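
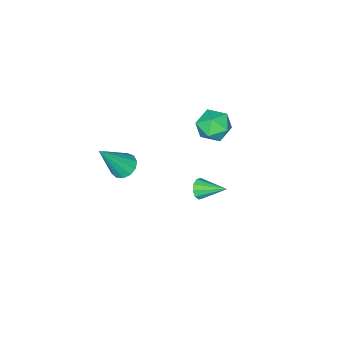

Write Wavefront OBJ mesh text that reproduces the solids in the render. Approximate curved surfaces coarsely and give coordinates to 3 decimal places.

v -3.663 3.054 1.471
v -3.135 2.833 2.102
v -4.625 2.207 1.978
v -4.097 1.986 2.609
v -4.425 2.772 2.584
v -3.831 3.295 2.27
v -3.929 1.745 1.81
v -3.335 2.268 1.496
v -3.3 2.024 2.311
v -3.606 2.658 2.79
v -4.154 2.382 1.29
v -4.46 3.016 1.769
v -2.662 2.835 -1.27
v -2.313 3.079 -1.569
v -2.998 4.005 -0.71
v -2.593 3.074 -1.727
v -2.899 2.978 -1.71
v -3.115 2.827 -1.525
v -3.157 2.68 -1.243
v -3.01 2.591 -0.971
v -2.73 2.596 -0.813
v -2.424 2.693 -0.83
v -2.209 2.843 -1.015
v -2.166 2.991 -1.297
v 1.176 2.128 3.112
v 1.61 1.865 2.774
v 2.164 1.752 4.668
v 1.696 2.197 2.8
v 1.616 2.507 2.925
v 1.397 2.697 3.11
v 1.107 2.706 3.296
v 0.84 2.531 3.423
v 0.68 2.228 3.452
v 0.677 1.894 3.373
v 0.833 1.634 3.211
v 1.098 1.53 3.018
v 1.387 1.617 2.855
f 1 12 6
f 1 6 2
f 1 2 8
f 1 8 11
f 1 11 12
f 2 6 10
f 6 12 5
f 12 11 3
f 11 8 7
f 8 2 9
f 4 10 5
f 4 5 3
f 4 3 7
f 4 7 9
f 4 9 10
f 5 10 6
f 3 5 12
f 7 3 11
f 9 7 8
f 10 9 2
f 14 13 16
f 14 16 15
f 16 13 17
f 16 17 15
f 17 13 18
f 17 18 15
f 18 13 19
f 18 19 15
f 19 13 20
f 19 20 15
f 20 13 21
f 20 21 15
f 21 13 22
f 21 22 15
f 22 13 23
f 22 23 15
f 23 13 24
f 23 24 15
f 24 13 14
f 24 14 15
f 26 25 28
f 26 28 27
f 28 25 29
f 28 29 27
f 29 25 30
f 29 30 27
f 30 25 31
f 30 31 27
f 31 25 32
f 31 32 27
f 32 25 33
f 32 33 27
f 33 25 34
f 33 34 27
f 34 25 35
f 34 35 27
f 35 25 36
f 35 36 27
f 36 25 37
f 36 37 27
f 37 25 26
f 37 26 27



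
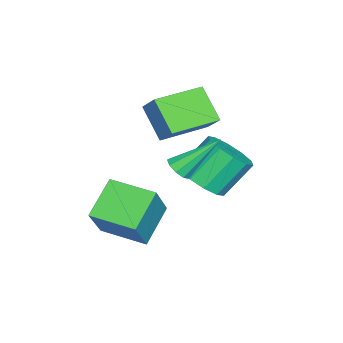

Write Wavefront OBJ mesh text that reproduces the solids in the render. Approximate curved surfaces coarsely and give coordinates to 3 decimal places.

v 0.115 -0.778 3.779
v 0.571 -0.167 4.572
v -1.558 0.538 3.725
v -1.103 1.15 4.518
v 0.883 0.15 2.622
v 1.338 0.762 3.415
v -0.791 1.467 2.568
v -0.335 2.078 3.361
v 2.828 -1.501 -1.404
v 1.343 -1.219 -0.39
v 3.085 0.366 -1.548
v 1.6 0.648 -0.534
v 3.94 -1.528 0.234
v 2.455 -1.246 1.248
v 4.197 0.339 0.09
v 2.712 0.621 1.104
v -0.088 1.447 -0.004
v 0.598 2.26 -0.118
v -0.225 3.145 1.229
v -0.912 2.333 1.344
v 0.079 2.375 -0.511
v -0.744 3.26 0.836
v -0.504 2.135 -0.71
v -1.328 3.02 0.637
v -0.929 1.633 -0.639
v -1.752 2.518 0.708
v -1.032 1.06 -0.326
v -1.856 1.945 1.021
v -0.775 0.635 0.111
v -1.598 1.52 1.458
v -0.256 0.52 0.504
v -1.079 1.405 1.851
v 0.328 0.76 0.703
v -0.496 1.645 2.05
v 0.752 1.262 0.632
v -0.071 2.147 1.979
v 0.856 1.835 0.319
v 0.032 2.72 1.666
v 1.944 1.2 2.017
v 2.402 1.54 1.91
v 1.256 2.58 3.443
v 2.102 1.638 1.67
v 1.728 1.531 1.592
v 1.455 1.27 1.713
v 1.411 0.976 1.976
v 1.616 0.787 2.258
v 1.975 0.792 2.427
v 2.32 0.987 2.404
v 2.488 1.283 2.2
f 2 4 1
f 5 2 1
f 1 4 3
f 3 5 1
f 2 8 4
f 6 2 5
f 6 8 2
f 4 8 3
f 7 5 3
f 3 8 7
f 7 6 5
f 8 6 7
f 10 12 9
f 13 10 9
f 9 12 11
f 11 13 9
f 10 16 12
f 14 10 13
f 14 16 10
f 12 16 11
f 15 13 11
f 11 16 15
f 15 14 13
f 16 14 15
f 18 17 21
f 18 21 19
f 19 21 22
f 19 22 20
f 21 17 23
f 21 23 22
f 22 23 24
f 22 24 20
f 23 17 25
f 23 25 24
f 24 25 26
f 24 26 20
f 25 17 27
f 25 27 26
f 26 27 28
f 26 28 20
f 27 17 29
f 27 29 28
f 28 29 30
f 28 30 20
f 29 17 31
f 29 31 30
f 30 31 32
f 30 32 20
f 31 17 33
f 31 33 32
f 32 33 34
f 32 34 20
f 33 17 35
f 33 35 34
f 34 35 36
f 34 36 20
f 35 17 37
f 35 37 36
f 36 37 38
f 36 38 20
f 37 17 18
f 37 18 38
f 38 18 19
f 38 19 20
f 40 39 42
f 40 42 41
f 42 39 43
f 42 43 41
f 43 39 44
f 43 44 41
f 44 39 45
f 44 45 41
f 45 39 46
f 45 46 41
f 46 39 47
f 46 47 41
f 47 39 48
f 47 48 41
f 48 39 49
f 48 49 41
f 49 39 40
f 49 40 41



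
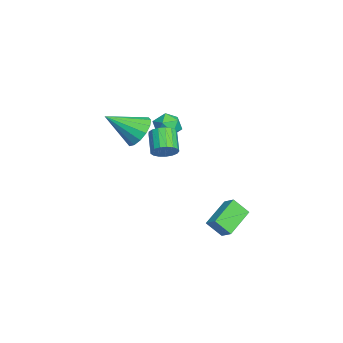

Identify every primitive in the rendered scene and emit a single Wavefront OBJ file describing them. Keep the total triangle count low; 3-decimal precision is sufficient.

v -3.147 0.983 0.114
v -2.405 0.517 0.221
v -3.915 -0.137 0.559
v -3.173 -0.603 0.666
v -3.347 0.077 1.201
v -2.873 0.769 0.926
v -3.447 -0.389 -0.146
v -2.973 0.303 -0.421
v -2.59 -0.332 0.06
v -2.529 -0.043 0.893
v -3.791 0.423 -0.113
v -3.73 0.712 0.72
v -0.936 0.138 -0.43
v -0.508 0.277 0.182
v -1.655 0.122 1.022
v -2.084 -0.018 0.41
v -0.626 0.606 0.082
v -1.773 0.451 0.921
v -0.815 0.828 -0.136
v -1.962 0.673 0.704
v -1.032 0.892 -0.42
v -2.179 0.736 0.419
v -1.227 0.783 -0.707
v -2.374 0.627 0.132
v -1.355 0.526 -0.931
v -2.503 0.371 -0.092
v -1.388 0.18 -1.039
v -2.535 0.025 -0.2
v -1.317 -0.175 -1.008
v -2.464 -0.331 -0.169
v -1.159 -0.459 -0.844
v -2.306 -0.614 -0.005
v -0.95 -0.606 -0.586
v -2.097 -0.761 0.253
v -0.738 -0.583 -0.291
v -1.885 -0.738 0.548
v -0.571 -0.394 -0.028
v -1.718 -0.55 0.811
v -0.488 -0.084 0.143
v -1.635 -0.24 0.982
v 2.779 4.105 -2.849
v 2.712 3.304 -1.986
v 3.295 4.561 -2.387
v 3.228 3.76 -1.523
v 4.232 3.2 -3.577
v 4.165 2.399 -2.713
v 4.748 3.656 -3.114
v 4.681 2.855 -2.251
v -1.575 -1.235 0.713
v -1.016 -1.712 -0.078
v -1.285 -3.005 1.987
v -0.634 -1.434 0.221
v -0.505 -1.103 0.653
v -0.662 -0.807 1.1
v -1.064 -0.625 1.444
v -1.603 -0.607 1.592
v -2.134 -0.757 1.504
v -2.516 -1.035 1.205
v -2.645 -1.367 0.774
v -2.488 -1.663 0.326
v -2.086 -1.844 -0.017
v -1.548 -1.862 -0.165
f 1 12 6
f 1 6 2
f 1 2 8
f 1 8 11
f 1 11 12
f 2 6 10
f 6 12 5
f 12 11 3
f 11 8 7
f 8 2 9
f 4 10 5
f 4 5 3
f 4 3 7
f 4 7 9
f 4 9 10
f 5 10 6
f 3 5 12
f 7 3 11
f 9 7 8
f 10 9 2
f 14 13 17
f 14 17 15
f 15 17 18
f 15 18 16
f 17 13 19
f 17 19 18
f 18 19 20
f 18 20 16
f 19 13 21
f 19 21 20
f 20 21 22
f 20 22 16
f 21 13 23
f 21 23 22
f 22 23 24
f 22 24 16
f 23 13 25
f 23 25 24
f 24 25 26
f 24 26 16
f 25 13 27
f 25 27 26
f 26 27 28
f 26 28 16
f 27 13 29
f 27 29 28
f 28 29 30
f 28 30 16
f 29 13 31
f 29 31 30
f 30 31 32
f 30 32 16
f 31 13 33
f 31 33 32
f 32 33 34
f 32 34 16
f 33 13 35
f 33 35 34
f 34 35 36
f 34 36 16
f 35 13 37
f 35 37 36
f 36 37 38
f 36 38 16
f 37 13 39
f 37 39 38
f 38 39 40
f 38 40 16
f 39 13 14
f 39 14 40
f 40 14 15
f 40 15 16
f 42 44 41
f 45 42 41
f 41 44 43
f 43 45 41
f 42 48 44
f 46 42 45
f 46 48 42
f 44 48 43
f 47 45 43
f 43 48 47
f 47 46 45
f 48 46 47
f 50 49 52
f 50 52 51
f 52 49 53
f 52 53 51
f 53 49 54
f 53 54 51
f 54 49 55
f 54 55 51
f 55 49 56
f 55 56 51
f 56 49 57
f 56 57 51
f 57 49 58
f 57 58 51
f 58 49 59
f 58 59 51
f 59 49 60
f 59 60 51
f 60 49 61
f 60 61 51
f 61 49 62
f 61 62 51
f 62 49 50
f 62 50 51



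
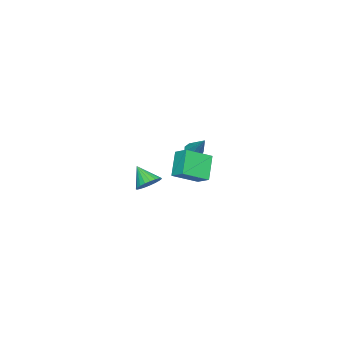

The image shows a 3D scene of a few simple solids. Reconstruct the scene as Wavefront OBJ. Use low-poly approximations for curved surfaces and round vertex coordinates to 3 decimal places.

v -2.313 -0.173 -1.033
v -2.006 0.691 -0.522
v -1.211 0.201 -2.327
v -0.904 1.065 -1.816
v -1.016 -1.125 -0.204
v -0.709 -0.261 0.307
v 0.086 -0.751 -1.498
v 0.393 0.113 -0.987
v 3.85 -0.019 -0.221
v 4.32 0.345 0.284
v 3.53 -0.941 0.741
v 4.037 0.496 0.334
v 3.722 0.557 0.289
v 3.429 0.519 0.155
v 3.208 0.388 -0.043
v 3.099 0.187 -0.273
v 3.119 -0.05 -0.493
v 3.266 -0.282 -0.667
v 3.514 -0.468 -0.763
v 3.819 -0.577 -0.765
v 4.13 -0.589 -0.674
v 4.392 -0.502 -0.504
v 4.561 -0.332 -0.285
v 4.606 -0.108 -0.055
v 4.521 0.131 0.146
v -4.087 -1.612 -1.545
v -3.548 -1.657 -1.782
v -3.393 -0.528 -0.175
v -3.742 -1.338 -1.937
v -4.096 -1.147 -1.908
v -4.446 -1.175 -1.71
v -4.628 -1.407 -1.434
v -4.557 -1.735 -1.21
v -4.265 -2.006 -1.143
v -3.89 -2.093 -1.264
v -3.607 -1.955 -1.517
f 2 4 1
f 5 2 1
f 1 4 3
f 3 5 1
f 2 8 4
f 6 2 5
f 6 8 2
f 4 8 3
f 7 5 3
f 3 8 7
f 7 6 5
f 8 6 7
f 10 9 12
f 10 12 11
f 12 9 13
f 12 13 11
f 13 9 14
f 13 14 11
f 14 9 15
f 14 15 11
f 15 9 16
f 15 16 11
f 16 9 17
f 16 17 11
f 17 9 18
f 17 18 11
f 18 9 19
f 18 19 11
f 19 9 20
f 19 20 11
f 20 9 21
f 20 21 11
f 21 9 22
f 21 22 11
f 22 9 23
f 22 23 11
f 23 9 24
f 23 24 11
f 24 9 25
f 24 25 11
f 25 9 10
f 25 10 11
f 27 26 29
f 27 29 28
f 29 26 30
f 29 30 28
f 30 26 31
f 30 31 28
f 31 26 32
f 31 32 28
f 32 26 33
f 32 33 28
f 33 26 34
f 33 34 28
f 34 26 35
f 34 35 28
f 35 26 36
f 35 36 28
f 36 26 27
f 36 27 28



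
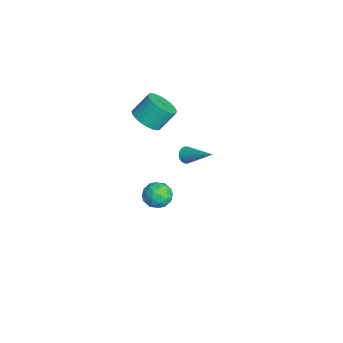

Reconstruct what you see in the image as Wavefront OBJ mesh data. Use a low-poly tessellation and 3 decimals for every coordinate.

v -3.701 0.426 1.813
v -2.929 0.831 1.59
v -3.086 1.699 2.625
v -3.859 1.294 2.847
v -3.179 1.024 1.39
v -3.336 1.893 2.424
v -3.519 1.114 1.262
v -3.677 1.983 2.297
v -3.891 1.085 1.23
v -4.048 1.954 2.265
v -4.23 0.942 1.299
v -4.387 1.811 2.333
v -4.477 0.71 1.456
v -4.635 1.578 2.491
v -4.591 0.428 1.675
v -4.748 1.297 2.71
v -4.55 0.146 1.918
v -4.708 1.015 2.953
v -4.363 -0.087 2.143
v -4.52 0.781 3.177
v -4.061 -0.232 2.31
v -4.219 0.637 3.345
v -3.698 -0.263 2.392
v -3.855 0.605 3.426
v -3.334 -0.175 2.373
v -3.492 0.693 3.408
v -3.034 0.017 2.258
v -3.192 0.885 3.292
v -2.85 0.279 2.065
v -3.007 1.148 3.1
v -2.813 0.567 1.829
v -2.97 1.436 2.864
v -4.06 2.555 -1.724
v -3.728 2.155 -1.712
v -2.78 3.645 -0.716
v -3.672 2.248 -1.884
v -3.675 2.387 -2.031
v -3.736 2.552 -2.132
v -3.847 2.718 -2.17
v -3.99 2.859 -2.141
v -4.144 2.953 -2.048
v -4.285 2.987 -1.906
v -4.391 2.955 -1.736
v -4.447 2.863 -1.565
v -4.445 2.723 -1.418
v -4.383 2.558 -1.317
v -4.272 2.392 -1.279
v -4.129 2.251 -1.308
v -3.976 2.157 -1.401
v -3.835 2.123 -1.543
v 2.718 0.546 1.759
v 3.155 0.085 1.308
v 2.285 -0.465 2.372
v 2.722 -0.926 1.921
v 3.06 -0.456 2.441
v 3.328 0.169 2.062
v 2.112 -0.549 1.618
v 2.38 0.076 1.239
v 2.78 -0.591 1.221
v 3.366 -0.534 1.73
v 2.074 0.154 1.95
v 2.66 0.211 2.459
v 2.975 0.404 1.48
v 2.465 -0.784 2.2
v 2.664 -0.508 2.506
v 2.921 -0.779 2.241
v 3.076 0.453 1.923
v 3.333 0.183 1.658
v 3.277 -0.135 2.324
v 2.107 -0.563 2.022
v 2.364 -0.833 1.757
v 2.519 0.399 1.439
v 2.776 0.128 1.174
v 2.163 -0.245 1.356
v 3.011 -0.264 1.164
v 2.756 -0.858 1.524
v 2.398 -0.637 1.346
v 2.555 -0.269 1.123
v 3.355 -0.23 1.463
v 3.101 -0.824 1.823
v 3.3 -0.548 2.128
v 3.457 -0.181 1.906
v 3.135 -0.628 1.411
v 2.339 0.444 1.857
v 2.085 -0.15 2.217
v 1.983 -0.199 1.774
v 2.14 0.168 1.552
v 2.684 0.478 2.156
v 2.429 -0.116 2.516
v 2.885 -0.111 2.557
v 3.042 0.257 2.334
v 2.305 0.248 2.269
f 2 1 5
f 2 5 3
f 3 5 6
f 3 6 4
f 5 1 7
f 5 7 6
f 6 7 8
f 6 8 4
f 7 1 9
f 7 9 8
f 8 9 10
f 8 10 4
f 9 1 11
f 9 11 10
f 10 11 12
f 10 12 4
f 11 1 13
f 11 13 12
f 12 13 14
f 12 14 4
f 13 1 15
f 13 15 14
f 14 15 16
f 14 16 4
f 15 1 17
f 15 17 16
f 16 17 18
f 16 18 4
f 17 1 19
f 17 19 18
f 18 19 20
f 18 20 4
f 19 1 21
f 19 21 20
f 20 21 22
f 20 22 4
f 21 1 23
f 21 23 22
f 22 23 24
f 22 24 4
f 23 1 25
f 23 25 24
f 24 25 26
f 24 26 4
f 25 1 27
f 25 27 26
f 26 27 28
f 26 28 4
f 27 1 29
f 27 29 28
f 28 29 30
f 28 30 4
f 29 1 31
f 29 31 30
f 30 31 32
f 30 32 4
f 31 1 2
f 31 2 32
f 32 2 3
f 32 3 4
f 34 33 36
f 34 36 35
f 36 33 37
f 36 37 35
f 37 33 38
f 37 38 35
f 38 33 39
f 38 39 35
f 39 33 40
f 39 40 35
f 40 33 41
f 40 41 35
f 41 33 42
f 41 42 35
f 42 33 43
f 42 43 35
f 43 33 44
f 43 44 35
f 44 33 45
f 44 45 35
f 45 33 46
f 45 46 35
f 46 33 47
f 46 47 35
f 47 33 48
f 47 48 35
f 48 33 49
f 48 49 35
f 49 33 50
f 49 50 35
f 50 33 34
f 50 34 35
f 51 88 67
f 88 62 91
f 67 91 56
f 88 91 67
f 51 67 63
f 67 56 68
f 63 68 52
f 67 68 63
f 51 63 72
f 63 52 73
f 72 73 58
f 63 73 72
f 51 72 84
f 72 58 87
f 84 87 61
f 72 87 84
f 51 84 88
f 84 61 92
f 88 92 62
f 84 92 88
f 52 68 79
f 68 56 82
f 79 82 60
f 68 82 79
f 56 91 69
f 91 62 90
f 69 90 55
f 91 90 69
f 62 92 89
f 92 61 85
f 89 85 53
f 92 85 89
f 61 87 86
f 87 58 74
f 86 74 57
f 87 74 86
f 58 73 78
f 73 52 75
f 78 75 59
f 73 75 78
f 54 80 66
f 80 60 81
f 66 81 55
f 80 81 66
f 54 66 64
f 66 55 65
f 64 65 53
f 66 65 64
f 54 64 71
f 64 53 70
f 71 70 57
f 64 70 71
f 54 71 76
f 71 57 77
f 76 77 59
f 71 77 76
f 54 76 80
f 76 59 83
f 80 83 60
f 76 83 80
f 55 81 69
f 81 60 82
f 69 82 56
f 81 82 69
f 53 65 89
f 65 55 90
f 89 90 62
f 65 90 89
f 57 70 86
f 70 53 85
f 86 85 61
f 70 85 86
f 59 77 78
f 77 57 74
f 78 74 58
f 77 74 78
f 60 83 79
f 83 59 75
f 79 75 52
f 83 75 79



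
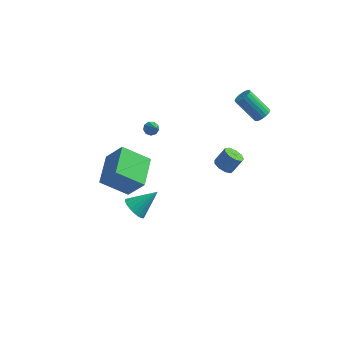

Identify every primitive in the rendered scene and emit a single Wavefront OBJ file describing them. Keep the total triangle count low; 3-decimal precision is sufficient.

v 2.661 0.421 -0.059
v 3.239 0.406 -0.398
v 3.776 0.805 0.5
v 3.199 0.819 0.839
v 3.033 0.812 -0.456
v 3.571 1.211 0.442
v 2.654 1.034 -0.327
v 3.191 1.433 0.571
v 2.278 0.97 -0.074
v 2.815 1.369 0.824
v 2.081 0.648 0.187
v 2.619 1.047 1.085
v 2.156 0.22 0.333
v 2.693 0.619 1.231
v 2.467 -0.114 0.295
v 3.005 0.285 1.193
v 2.869 -0.198 0.092
v 3.407 0.201 0.99
v 3.174 0.007 -0.182
v 3.711 0.406 0.716
v -2.531 4.199 -1.394
v -2.166 4.528 -1.305
v -1.969 3.281 -0.306
v -2.436 4.597 -1.107
v -2.751 4.479 -1.043
v -2.963 4.23 -1.143
v -2.973 3.967 -1.361
v -2.776 3.812 -1.594
v -2.465 3.838 -1.733
v -2.185 4.033 -1.713
v -2.067 4.306 -1.544
v -3.266 1.015 -5.065
v -4.973 0.747 -3.872
v -3.361 3.145 -4.722
v -5.068 2.877 -3.529
v -2.192 0.823 -3.571
v -3.899 0.555 -2.378
v -2.287 2.953 -3.228
v -3.994 2.685 -2.035
v 4.361 3.547 2.166
v 4.766 3.458 2.586
v 3.484 3.785 3.893
v 3.079 3.873 3.474
v 4.785 3.715 2.54
v 3.503 4.042 3.847
v 4.72 3.94 2.42
v 3.438 4.267 3.728
v 4.584 4.086 2.25
v 3.302 4.413 3.557
v 4.404 4.126 2.063
v 3.122 4.453 3.371
v 4.215 4.051 1.897
v 2.933 4.378 3.204
v 4.055 3.876 1.784
v 2.773 4.203 3.091
v 3.956 3.635 1.747
v 2.674 3.962 3.054
v 3.937 3.378 1.793
v 2.655 3.705 3.1
v 4.002 3.153 1.912
v 2.72 3.48 3.22
v 4.138 3.007 2.083
v 2.856 3.334 3.39
v 4.318 2.967 2.269
v 3.036 3.294 3.577
v 4.507 3.042 2.436
v 3.225 3.369 3.743
v 4.667 3.217 2.549
v 3.385 3.544 3.856
v -1.809 -3.363 -1.182
v -1.192 -3.781 -1.548
v -0.631 -2.557 -0.118
v -1.211 -3.497 -1.742
v -1.333 -3.189 -1.84
v -1.538 -2.912 -1.824
v -1.789 -2.712 -1.697
v -2.044 -2.625 -1.481
v -2.258 -2.666 -1.213
v -2.394 -2.827 -0.94
v -2.43 -3.081 -0.709
v -2.357 -3.383 -0.56
v -2.19 -3.682 -0.518
v -1.957 -3.926 -0.591
v -1.699 -4.073 -0.766
v -1.459 -4.097 -1.014
v -1.28 -3.993 -1.29
f 2 1 5
f 2 5 3
f 3 5 6
f 3 6 4
f 5 1 7
f 5 7 6
f 6 7 8
f 6 8 4
f 7 1 9
f 7 9 8
f 8 9 10
f 8 10 4
f 9 1 11
f 9 11 10
f 10 11 12
f 10 12 4
f 11 1 13
f 11 13 12
f 12 13 14
f 12 14 4
f 13 1 15
f 13 15 14
f 14 15 16
f 14 16 4
f 15 1 17
f 15 17 16
f 16 17 18
f 16 18 4
f 17 1 19
f 17 19 18
f 18 19 20
f 18 20 4
f 19 1 2
f 19 2 20
f 20 2 3
f 20 3 4
f 22 21 24
f 22 24 23
f 24 21 25
f 24 25 23
f 25 21 26
f 25 26 23
f 26 21 27
f 26 27 23
f 27 21 28
f 27 28 23
f 28 21 29
f 28 29 23
f 29 21 30
f 29 30 23
f 30 21 31
f 30 31 23
f 31 21 22
f 31 22 23
f 33 35 32
f 36 33 32
f 32 35 34
f 34 36 32
f 33 39 35
f 37 33 36
f 37 39 33
f 35 39 34
f 38 36 34
f 34 39 38
f 38 37 36
f 39 37 38
f 41 40 44
f 41 44 42
f 42 44 45
f 42 45 43
f 44 40 46
f 44 46 45
f 45 46 47
f 45 47 43
f 46 40 48
f 46 48 47
f 47 48 49
f 47 49 43
f 48 40 50
f 48 50 49
f 49 50 51
f 49 51 43
f 50 40 52
f 50 52 51
f 51 52 53
f 51 53 43
f 52 40 54
f 52 54 53
f 53 54 55
f 53 55 43
f 54 40 56
f 54 56 55
f 55 56 57
f 55 57 43
f 56 40 58
f 56 58 57
f 57 58 59
f 57 59 43
f 58 40 60
f 58 60 59
f 59 60 61
f 59 61 43
f 60 40 62
f 60 62 61
f 61 62 63
f 61 63 43
f 62 40 64
f 62 64 63
f 63 64 65
f 63 65 43
f 64 40 66
f 64 66 65
f 65 66 67
f 65 67 43
f 66 40 68
f 66 68 67
f 67 68 69
f 67 69 43
f 68 40 41
f 68 41 69
f 69 41 42
f 69 42 43
f 71 70 73
f 71 73 72
f 73 70 74
f 73 74 72
f 74 70 75
f 74 75 72
f 75 70 76
f 75 76 72
f 76 70 77
f 76 77 72
f 77 70 78
f 77 78 72
f 78 70 79
f 78 79 72
f 79 70 80
f 79 80 72
f 80 70 81
f 80 81 72
f 81 70 82
f 81 82 72
f 82 70 83
f 82 83 72
f 83 70 84
f 83 84 72
f 84 70 85
f 84 85 72
f 85 70 86
f 85 86 72
f 86 70 71
f 86 71 72



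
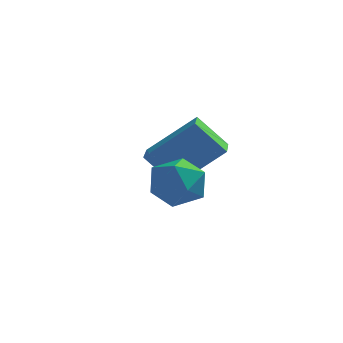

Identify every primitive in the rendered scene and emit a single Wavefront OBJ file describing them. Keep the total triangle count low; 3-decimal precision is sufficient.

v 1.626 1.639 0.112
v 0.747 1.685 1.069
v 1.478 2.754 -0.077
v 0.599 2.8 0.88
v 2.961 2.02 1.32
v 2.082 2.066 2.277
v 2.813 3.135 1.131
v 1.934 3.181 2.088
v 2.148 -0.024 1.862
v 2.815 -0.518 1.629
v 1.405 -0.522 0.791
v 2.072 -1.016 0.558
v 1.641 -1.189 1.284
v 2.1 -0.881 1.946
v 2.12 -0.159 0.474
v 2.579 0.149 1.136
v 2.798 -0.601 0.771
v 2.502 -1.238 1.272
v 1.718 0.198 1.148
v 1.422 -0.439 1.649
f 2 4 1
f 5 2 1
f 1 4 3
f 3 5 1
f 2 8 4
f 6 2 5
f 6 8 2
f 4 8 3
f 7 5 3
f 3 8 7
f 7 6 5
f 8 6 7
f 9 20 14
f 9 14 10
f 9 10 16
f 9 16 19
f 9 19 20
f 10 14 18
f 14 20 13
f 20 19 11
f 19 16 15
f 16 10 17
f 12 18 13
f 12 13 11
f 12 11 15
f 12 15 17
f 12 17 18
f 13 18 14
f 11 13 20
f 15 11 19
f 17 15 16
f 18 17 10



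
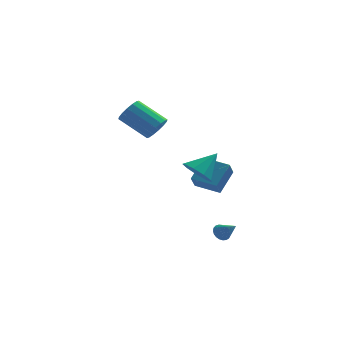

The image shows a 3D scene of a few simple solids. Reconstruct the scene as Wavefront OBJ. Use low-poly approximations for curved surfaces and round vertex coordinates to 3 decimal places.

v 1.724 -2.562 -3.659
v 2.085 -2.633 -4.04
v 2.416 -3.218 -2.881
v 2.155 -2.447 -3.945
v 2.15 -2.28 -3.8
v 2.071 -2.163 -3.631
v 1.933 -2.114 -3.467
v 1.758 -2.143 -3.336
v 1.577 -2.245 -3.26
v 1.422 -2.401 -3.254
v 1.319 -2.585 -3.317
v 1.286 -2.765 -3.44
v 1.329 -2.911 -3.6
v 1.44 -2.995 -3.771
v 1.6 -3.005 -3.922
v 1.781 -2.939 -4.027
v 1.953 -2.807 -4.069
v 0.491 -3.288 0.846
v 1.163 -3.9 0.606
v 1.469 -2.632 1.914
v 1.206 -3.372 0.242
v 0.915 -2.805 0.161
v 0.425 -2.464 0.4
v -0.034 -2.509 0.848
v -0.247 -2.919 1.295
v -0.115 -3.501 1.532
v 0.301 -3.985 1.448
v 0.806 -4.142 1.083
v -1.617 1.767 1.816
v -1.094 2.028 2.376
v -2.599 2.714 3.464
v -3.123 2.453 2.904
v -1.139 2.35 2.111
v -2.644 3.036 3.199
v -1.312 2.516 1.767
v -2.817 3.202 2.855
v -1.567 2.48 1.436
v -3.072 3.166 2.524
v -1.836 2.254 1.207
v -3.341 2.94 2.295
v -2.046 1.897 1.141
v -3.551 2.583 2.229
v -2.141 1.506 1.256
v -3.646 2.192 2.344
v -2.096 1.184 1.521
v -3.601 1.87 2.609
v -1.923 1.018 1.865
v -3.428 1.704 2.953
v -1.668 1.054 2.196
v -3.173 1.74 3.284
v -1.399 1.28 2.425
v -2.904 1.966 3.513
v -1.189 1.637 2.491
v -2.694 2.323 3.579
v 0.328 3.402 -3.041
v 0.125 2.648 -2.183
v 1.017 4.452 -1.955
v 0.815 3.698 -1.097
v 1.685 2.762 -3.283
v 1.483 2.008 -2.425
v 2.375 3.812 -2.197
v 2.172 3.058 -1.339
f 2 1 4
f 2 4 3
f 4 1 5
f 4 5 3
f 5 1 6
f 5 6 3
f 6 1 7
f 6 7 3
f 7 1 8
f 7 8 3
f 8 1 9
f 8 9 3
f 9 1 10
f 9 10 3
f 10 1 11
f 10 11 3
f 11 1 12
f 11 12 3
f 12 1 13
f 12 13 3
f 13 1 14
f 13 14 3
f 14 1 15
f 14 15 3
f 15 1 16
f 15 16 3
f 16 1 17
f 16 17 3
f 17 1 2
f 17 2 3
f 19 18 21
f 19 21 20
f 21 18 22
f 21 22 20
f 22 18 23
f 22 23 20
f 23 18 24
f 23 24 20
f 24 18 25
f 24 25 20
f 25 18 26
f 25 26 20
f 26 18 27
f 26 27 20
f 27 18 28
f 27 28 20
f 28 18 19
f 28 19 20
f 30 29 33
f 30 33 31
f 31 33 34
f 31 34 32
f 33 29 35
f 33 35 34
f 34 35 36
f 34 36 32
f 35 29 37
f 35 37 36
f 36 37 38
f 36 38 32
f 37 29 39
f 37 39 38
f 38 39 40
f 38 40 32
f 39 29 41
f 39 41 40
f 40 41 42
f 40 42 32
f 41 29 43
f 41 43 42
f 42 43 44
f 42 44 32
f 43 29 45
f 43 45 44
f 44 45 46
f 44 46 32
f 45 29 47
f 45 47 46
f 46 47 48
f 46 48 32
f 47 29 49
f 47 49 48
f 48 49 50
f 48 50 32
f 49 29 51
f 49 51 50
f 50 51 52
f 50 52 32
f 51 29 53
f 51 53 52
f 52 53 54
f 52 54 32
f 53 29 30
f 53 30 54
f 54 30 31
f 54 31 32
f 56 58 55
f 59 56 55
f 55 58 57
f 57 59 55
f 56 62 58
f 60 56 59
f 60 62 56
f 58 62 57
f 61 59 57
f 57 62 61
f 61 60 59
f 62 60 61



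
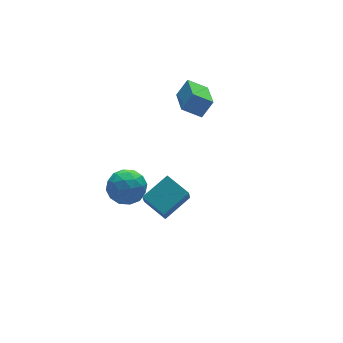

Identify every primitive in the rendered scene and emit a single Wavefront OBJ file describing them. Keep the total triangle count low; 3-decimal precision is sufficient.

v 0.652 -0.107 2.566
v -0.263 0.439 3.22
v 1.342 1.611 2.097
v 0.427 2.157 2.751
v 1.333 -0.117 3.529
v 0.418 0.429 4.183
v 2.023 1.601 3.06
v 1.108 2.147 3.714
v -2.524 -4.209 1.261
v -2.996 -2.87 1.773
v -4.125 -4.497 0.538
v -4.597 -3.157 1.05
v -2.123 -3.643 0.15
v -2.595 -2.303 0.662
v -3.724 -3.93 -0.573
v -4.196 -2.591 -0.061
v -3.479 2.728 -3.381
v -2.333 2.787 -3.649
v -3.347 0.833 -3.231
v -2.201 0.892 -3.499
v -2.588 1.312 -2.469
v -2.669 2.484 -2.562
v -3.011 1.136 -4.318
v -3.092 2.308 -4.411
v -2.044 1.803 -4.228
v -1.783 1.912 -3.085
v -3.897 1.708 -3.795
v -3.636 1.817 -2.652
v -2.917 2.924 -3.528
v -2.763 0.696 -3.352
v -2.99 0.943 -2.746
v -2.316 0.978 -2.904
v -3.115 2.746 -2.889
v -2.442 2.78 -3.046
v -2.592 1.913 -2.353
v -3.238 0.84 -3.834
v -2.565 0.874 -3.991
v -3.364 2.642 -3.976
v -2.69 2.677 -4.134
v -3.088 1.707 -4.527
v -2.074 2.38 -4.026
v -1.997 1.266 -3.938
v -2.472 1.41 -4.419
v -2.52 2.098 -4.474
v -1.921 2.444 -3.354
v -1.843 1.33 -3.266
v -2.07 1.577 -2.66
v -2.118 2.266 -2.715
v -1.751 1.866 -3.694
v -3.837 2.29 -3.614
v -3.759 1.176 -3.526
v -3.562 1.354 -4.165
v -3.61 2.043 -4.22
v -3.683 2.354 -2.942
v -3.606 1.24 -2.854
v -3.16 1.522 -2.406
v -3.208 2.21 -2.461
v -3.929 1.754 -3.186
f 2 4 1
f 5 2 1
f 1 4 3
f 3 5 1
f 2 8 4
f 6 2 5
f 6 8 2
f 4 8 3
f 7 5 3
f 3 8 7
f 7 6 5
f 8 6 7
f 10 12 9
f 13 10 9
f 9 12 11
f 11 13 9
f 10 16 12
f 14 10 13
f 14 16 10
f 12 16 11
f 15 13 11
f 11 16 15
f 15 14 13
f 16 14 15
f 17 54 33
f 54 28 57
f 33 57 22
f 54 57 33
f 17 33 29
f 33 22 34
f 29 34 18
f 33 34 29
f 17 29 38
f 29 18 39
f 38 39 24
f 29 39 38
f 17 38 50
f 38 24 53
f 50 53 27
f 38 53 50
f 17 50 54
f 50 27 58
f 54 58 28
f 50 58 54
f 18 34 45
f 34 22 48
f 45 48 26
f 34 48 45
f 22 57 35
f 57 28 56
f 35 56 21
f 57 56 35
f 28 58 55
f 58 27 51
f 55 51 19
f 58 51 55
f 27 53 52
f 53 24 40
f 52 40 23
f 53 40 52
f 24 39 44
f 39 18 41
f 44 41 25
f 39 41 44
f 20 46 32
f 46 26 47
f 32 47 21
f 46 47 32
f 20 32 30
f 32 21 31
f 30 31 19
f 32 31 30
f 20 30 37
f 30 19 36
f 37 36 23
f 30 36 37
f 20 37 42
f 37 23 43
f 42 43 25
f 37 43 42
f 20 42 46
f 42 25 49
f 46 49 26
f 42 49 46
f 21 47 35
f 47 26 48
f 35 48 22
f 47 48 35
f 19 31 55
f 31 21 56
f 55 56 28
f 31 56 55
f 23 36 52
f 36 19 51
f 52 51 27
f 36 51 52
f 25 43 44
f 43 23 40
f 44 40 24
f 43 40 44
f 26 49 45
f 49 25 41
f 45 41 18
f 49 41 45



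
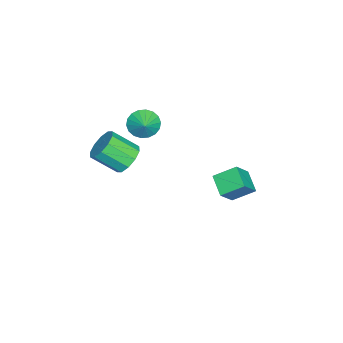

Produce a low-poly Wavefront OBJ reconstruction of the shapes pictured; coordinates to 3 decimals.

v -2.278 3.873 -4.818
v -3.36 3.155 -4.219
v -2.683 5.136 -4.034
v -3.764 4.417 -3.435
v -1.296 3.423 -3.585
v -2.377 2.704 -2.986
v -1.7 4.685 -2.801
v -2.782 3.967 -2.202
v -0.646 -0.756 2.359
v -0.14 -1.456 1.987
v 0.186 -0.444 2.901
v -0.08 -1.143 1.715
v -0.133 -0.754 1.571
v -0.287 -0.365 1.583
v -0.512 -0.054 1.749
v -0.763 0.118 2.035
v -0.992 0.117 2.386
v -1.151 -0.057 2.731
v -1.211 -0.369 3.003
v -1.158 -0.758 3.147
v -1.004 -1.147 3.135
v -0.779 -1.459 2.97
v -0.528 -1.631 2.683
v -0.299 -1.63 2.333
v 2.818 -0.609 2.381
v 3.739 -0.318 2.598
v 3.923 -1.72 3.696
v 3.002 -2.011 3.479
v 3.358 -0.055 2.998
v 3.542 -1.457 4.096
v 2.771 -0.003 3.163
v 2.955 -1.405 4.26
v 2.202 -0.183 3.028
v 2.386 -1.585 4.126
v 1.868 -0.526 2.647
v 2.052 -1.927 3.745
v 1.897 -0.9 2.164
v 2.081 -2.302 3.262
v 2.278 -1.163 1.764
v 2.462 -2.565 2.862
v 2.865 -1.215 1.6
v 3.049 -2.617 2.697
v 3.434 -1.035 1.734
v 3.618 -2.437 2.832
v 3.768 -0.693 2.115
v 3.952 -2.094 3.213
f 2 4 1
f 5 2 1
f 1 4 3
f 3 5 1
f 2 8 4
f 6 2 5
f 6 8 2
f 4 8 3
f 7 5 3
f 3 8 7
f 7 6 5
f 8 6 7
f 10 9 12
f 10 12 11
f 12 9 13
f 12 13 11
f 13 9 14
f 13 14 11
f 14 9 15
f 14 15 11
f 15 9 16
f 15 16 11
f 16 9 17
f 16 17 11
f 17 9 18
f 17 18 11
f 18 9 19
f 18 19 11
f 19 9 20
f 19 20 11
f 20 9 21
f 20 21 11
f 21 9 22
f 21 22 11
f 22 9 23
f 22 23 11
f 23 9 24
f 23 24 11
f 24 9 10
f 24 10 11
f 26 25 29
f 26 29 27
f 27 29 30
f 27 30 28
f 29 25 31
f 29 31 30
f 30 31 32
f 30 32 28
f 31 25 33
f 31 33 32
f 32 33 34
f 32 34 28
f 33 25 35
f 33 35 34
f 34 35 36
f 34 36 28
f 35 25 37
f 35 37 36
f 36 37 38
f 36 38 28
f 37 25 39
f 37 39 38
f 38 39 40
f 38 40 28
f 39 25 41
f 39 41 40
f 40 41 42
f 40 42 28
f 41 25 43
f 41 43 42
f 42 43 44
f 42 44 28
f 43 25 45
f 43 45 44
f 44 45 46
f 44 46 28
f 45 25 26
f 45 26 46
f 46 26 27
f 46 27 28



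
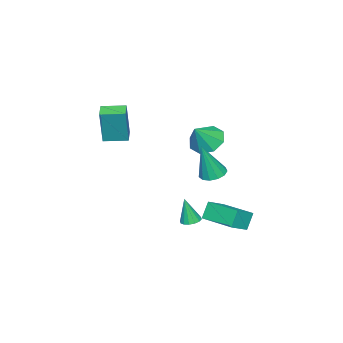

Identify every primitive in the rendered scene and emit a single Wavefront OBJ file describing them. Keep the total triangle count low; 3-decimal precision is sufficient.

v -1.599 1.683 -4.009
v -2.155 1.723 -3.037
v -1.141 3.714 -3.83
v -1.696 3.755 -2.859
v -0.524 1.385 -3.381
v -1.079 1.426 -2.41
v -0.065 3.417 -3.203
v -0.621 3.457 -2.231
v -3.174 0.058 0.862
v -2.597 0.851 0.488
v -2.186 -0.098 2.058
v -3.17 1.099 0.994
v -3.746 0.737 1.422
v -3.987 -0.023 1.522
v -3.752 -0.736 1.236
v -3.178 -0.984 0.73
v -2.603 -0.622 0.301
v -2.362 0.138 0.201
v -0.735 -4.79 1.145
v -0.362 -4.721 3.292
v -1.408 -3.611 1.224
v -1.034 -3.542 3.371
v 0.074 -4.318 0.989
v 0.448 -4.249 3.136
v -0.598 -3.139 1.068
v -0.225 -3.07 3.215
v -0.743 0.588 -3.895
v -0.169 0.525 -3.948
v -0.637 0.252 -2.345
v -0.21 0.816 -3.882
v -0.394 1.045 -3.82
v -0.671 1.151 -3.778
v -0.968 1.107 -3.768
v -1.204 0.923 -3.791
v -1.317 0.65 -3.843
v -1.276 0.36 -3.908
v -1.092 0.131 -3.97
v -0.815 0.024 -4.012
v -0.518 0.069 -4.023
v -0.282 0.252 -3.999
v 1.396 3.165 1.368
v 2.08 2.987 1.148
v 1.964 2.815 3.412
v 2.082 3.398 1.217
v 1.866 3.735 1.335
v 1.501 3.891 1.463
v 1.103 3.816 1.561
v 0.798 3.534 1.597
v 0.683 3.135 1.561
v 0.794 2.746 1.464
v 1.097 2.489 1.336
v 1.494 2.447 1.218
v 1.861 2.632 1.148
f 2 4 1
f 5 2 1
f 1 4 3
f 3 5 1
f 2 8 4
f 6 2 5
f 6 8 2
f 4 8 3
f 7 5 3
f 3 8 7
f 7 6 5
f 8 6 7
f 10 9 12
f 10 12 11
f 12 9 13
f 12 13 11
f 13 9 14
f 13 14 11
f 14 9 15
f 14 15 11
f 15 9 16
f 15 16 11
f 16 9 17
f 16 17 11
f 17 9 18
f 17 18 11
f 18 9 10
f 18 10 11
f 20 22 19
f 23 20 19
f 19 22 21
f 21 23 19
f 20 26 22
f 24 20 23
f 24 26 20
f 22 26 21
f 25 23 21
f 21 26 25
f 25 24 23
f 26 24 25
f 28 27 30
f 28 30 29
f 30 27 31
f 30 31 29
f 31 27 32
f 31 32 29
f 32 27 33
f 32 33 29
f 33 27 34
f 33 34 29
f 34 27 35
f 34 35 29
f 35 27 36
f 35 36 29
f 36 27 37
f 36 37 29
f 37 27 38
f 37 38 29
f 38 27 39
f 38 39 29
f 39 27 40
f 39 40 29
f 40 27 28
f 40 28 29
f 42 41 44
f 42 44 43
f 44 41 45
f 44 45 43
f 45 41 46
f 45 46 43
f 46 41 47
f 46 47 43
f 47 41 48
f 47 48 43
f 48 41 49
f 48 49 43
f 49 41 50
f 49 50 43
f 50 41 51
f 50 51 43
f 51 41 52
f 51 52 43
f 52 41 53
f 52 53 43
f 53 41 42
f 53 42 43



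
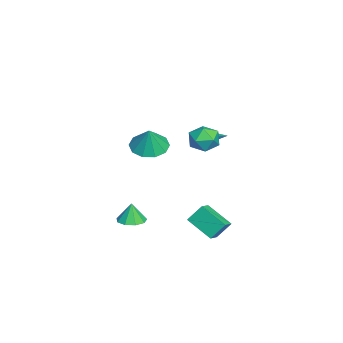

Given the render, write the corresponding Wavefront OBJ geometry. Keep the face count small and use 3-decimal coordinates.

v -0.938 0.337 2.362
v -0.098 0.77 2.155
v -0.162 -0.87 2.985
v 0.678 -0.437 2.778
v 0.1 -0.069 3.461
v -0.38 0.677 3.075
v 0.12 -0.777 2.065
v -0.36 -0.031 1.679
v 0.556 0.082 1.971
v 0.543 0.519 2.834
v -0.803 -0.619 2.306
v -0.816 -0.182 3.169
v 2.171 -2.71 3.139
v 3.074 -2.298 2.738
v 2.749 -2.65 4.501
v 2.669 -1.797 2.888
v 2.075 -1.645 3.133
v 1.517 -1.899 3.381
v 1.209 -2.463 3.536
v 1.269 -3.122 3.54
v 1.674 -3.623 3.391
v 2.268 -3.776 3.145
v 2.826 -3.521 2.898
v 3.134 -2.957 2.742
v -4.336 -0.548 0.495
v -4.059 -0.502 0.021
v -3.264 0.968 1.265
v -4.332 -0.301 0.003
v -4.607 -0.193 0.173
v -4.777 -0.221 0.466
v -4.779 -0.374 0.77
v -4.612 -0.594 0.968
v -4.339 -0.796 0.986
v -4.065 -0.903 0.816
v -3.894 -0.875 0.523
v -3.892 -0.722 0.22
v 0.398 -3.917 -3.634
v 1.196 -4.176 -3.586
v 0.322 -3.923 -2.406
v 1.174 -3.601 -3.585
v 0.79 -3.175 -3.607
v 0.222 -3.096 -3.641
v -0.264 -3.401 -3.672
v -0.44 -3.948 -3.685
v -0.224 -4.48 -3.674
v 0.283 -4.749 -3.645
v 0.843 -4.629 -3.61
v 0.614 0.735 -4.583
v -0.212 -0.604 -3.688
v 0.42 1.508 -3.606
v -0.407 0.169 -2.712
v 1.447 0.471 -4.208
v 0.62 -0.868 -3.314
v 1.252 1.244 -3.232
v 0.426 -0.095 -2.337
f 1 12 6
f 1 6 2
f 1 2 8
f 1 8 11
f 1 11 12
f 2 6 10
f 6 12 5
f 12 11 3
f 11 8 7
f 8 2 9
f 4 10 5
f 4 5 3
f 4 3 7
f 4 7 9
f 4 9 10
f 5 10 6
f 3 5 12
f 7 3 11
f 9 7 8
f 10 9 2
f 14 13 16
f 14 16 15
f 16 13 17
f 16 17 15
f 17 13 18
f 17 18 15
f 18 13 19
f 18 19 15
f 19 13 20
f 19 20 15
f 20 13 21
f 20 21 15
f 21 13 22
f 21 22 15
f 22 13 23
f 22 23 15
f 23 13 24
f 23 24 15
f 24 13 14
f 24 14 15
f 26 25 28
f 26 28 27
f 28 25 29
f 28 29 27
f 29 25 30
f 29 30 27
f 30 25 31
f 30 31 27
f 31 25 32
f 31 32 27
f 32 25 33
f 32 33 27
f 33 25 34
f 33 34 27
f 34 25 35
f 34 35 27
f 35 25 36
f 35 36 27
f 36 25 26
f 36 26 27
f 38 37 40
f 38 40 39
f 40 37 41
f 40 41 39
f 41 37 42
f 41 42 39
f 42 37 43
f 42 43 39
f 43 37 44
f 43 44 39
f 44 37 45
f 44 45 39
f 45 37 46
f 45 46 39
f 46 37 47
f 46 47 39
f 47 37 38
f 47 38 39
f 49 51 48
f 52 49 48
f 48 51 50
f 50 52 48
f 49 55 51
f 53 49 52
f 53 55 49
f 51 55 50
f 54 52 50
f 50 55 54
f 54 53 52
f 55 53 54



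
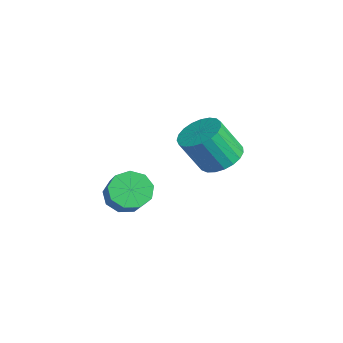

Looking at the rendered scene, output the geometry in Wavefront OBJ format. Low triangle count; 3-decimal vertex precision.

v -2.312 0.442 -3.816
v -1.453 0.256 -3.864
v -1.549 -0.548 -2.472
v -2.408 -0.362 -2.424
v -1.453 0.573 -3.681
v -1.548 -0.231 -2.289
v -1.6 0.867 -3.522
v -1.696 0.064 -2.13
v -1.871 1.088 -3.413
v -1.967 0.284 -2.021
v -2.218 1.197 -3.374
v -2.314 0.393 -1.982
v -2.582 1.175 -3.411
v -2.677 0.372 -2.019
v -2.899 1.027 -3.518
v -2.994 0.223 -2.127
v -3.114 0.777 -3.677
v -3.209 -0.026 -2.285
v -3.191 0.47 -3.86
v -3.286 -0.334 -2.468
v -3.116 0.157 -4.035
v -3.211 -0.646 -2.643
v -2.902 -0.106 -4.172
v -2.997 -0.909 -2.781
v -2.586 -0.274 -4.248
v -2.681 -1.078 -2.856
v -2.223 -0.319 -4.249
v -2.318 -1.123 -2.857
v -1.875 -0.232 -4.175
v -1.97 -1.036 -2.783
v -1.603 -0.029 -4.039
v -1.698 -0.832 -2.647
v -0.414 -3.604 -3.73
v 0.084 -3.454 -4.297
v 1.193 -3.587 -3.357
v 0.694 -3.736 -2.79
v -0.061 -3.006 -4.063
v 1.048 -3.139 -3.122
v -0.372 -2.837 -3.672
v 0.737 -2.97 -2.732
v -0.703 -3.027 -3.309
v 0.406 -3.16 -2.369
v -0.899 -3.487 -3.143
v 0.21 -3.62 -2.202
v -0.868 -4.001 -3.252
v 0.241 -4.134 -2.311
v -0.625 -4.33 -3.584
v 0.484 -4.462 -2.644
v -0.284 -4.318 -3.985
v 0.825 -4.451 -3.045
v -0.004 -3.973 -4.267
v 1.105 -4.105 -3.326
f 2 1 5
f 2 5 3
f 3 5 6
f 3 6 4
f 5 1 7
f 5 7 6
f 6 7 8
f 6 8 4
f 7 1 9
f 7 9 8
f 8 9 10
f 8 10 4
f 9 1 11
f 9 11 10
f 10 11 12
f 10 12 4
f 11 1 13
f 11 13 12
f 12 13 14
f 12 14 4
f 13 1 15
f 13 15 14
f 14 15 16
f 14 16 4
f 15 1 17
f 15 17 16
f 16 17 18
f 16 18 4
f 17 1 19
f 17 19 18
f 18 19 20
f 18 20 4
f 19 1 21
f 19 21 20
f 20 21 22
f 20 22 4
f 21 1 23
f 21 23 22
f 22 23 24
f 22 24 4
f 23 1 25
f 23 25 24
f 24 25 26
f 24 26 4
f 25 1 27
f 25 27 26
f 26 27 28
f 26 28 4
f 27 1 29
f 27 29 28
f 28 29 30
f 28 30 4
f 29 1 31
f 29 31 30
f 30 31 32
f 30 32 4
f 31 1 2
f 31 2 32
f 32 2 3
f 32 3 4
f 34 33 37
f 34 37 35
f 35 37 38
f 35 38 36
f 37 33 39
f 37 39 38
f 38 39 40
f 38 40 36
f 39 33 41
f 39 41 40
f 40 41 42
f 40 42 36
f 41 33 43
f 41 43 42
f 42 43 44
f 42 44 36
f 43 33 45
f 43 45 44
f 44 45 46
f 44 46 36
f 45 33 47
f 45 47 46
f 46 47 48
f 46 48 36
f 47 33 49
f 47 49 48
f 48 49 50
f 48 50 36
f 49 33 51
f 49 51 50
f 50 51 52
f 50 52 36
f 51 33 34
f 51 34 52
f 52 34 35
f 52 35 36



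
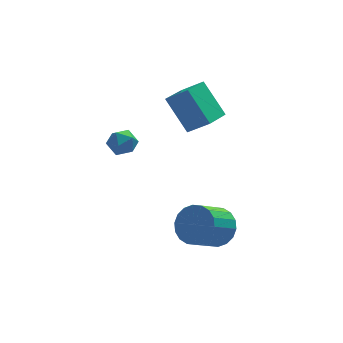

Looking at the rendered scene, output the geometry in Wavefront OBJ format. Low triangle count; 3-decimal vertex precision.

v 0.413 4.198 0.553
v 0.895 3.575 0.738
v -0.635 3.485 0.882
v -0.153 2.862 1.067
v -0.149 3.528 1.528
v 0.499 3.969 1.324
v -0.239 3.091 0.296
v 0.409 3.532 0.092
v 0.493 2.891 0.579
v 0.548 3.161 1.341
v -0.288 3.899 0.279
v -0.233 4.169 1.041
v 3.503 -1.394 -1.864
v 4.248 -2.098 -1.556
v 3.081 -2.909 -0.588
v 2.337 -2.206 -0.896
v 4.284 -1.756 -1.227
v 3.117 -2.567 -0.259
v 4.164 -1.342 -1.024
v 2.997 -2.153 -0.056
v 3.914 -0.938 -0.988
v 2.747 -1.749 -0.019
v 3.583 -0.625 -1.125
v 2.416 -1.436 -0.156
v 3.235 -0.464 -1.409
v 2.068 -1.275 -0.44
v 2.941 -0.488 -1.782
v 1.774 -1.299 -0.814
v 2.759 -0.691 -2.172
v 1.592 -1.502 -1.204
v 2.723 -1.033 -2.501
v 1.556 -1.844 -1.533
v 2.843 -1.447 -2.704
v 1.676 -2.258 -1.736
v 3.093 -1.851 -2.741
v 1.926 -2.662 -1.772
v 3.424 -2.164 -2.604
v 2.257 -2.975 -1.635
v 3.772 -2.325 -2.32
v 2.605 -3.136 -1.351
v 4.066 -2.301 -1.946
v 2.899 -3.112 -0.978
v 2.859 1.995 2.212
v 2.058 3.092 3.827
v 3.849 3.251 1.849
v 3.049 4.348 3.464
v 3.791 1.492 3.016
v 2.991 2.589 4.631
v 4.782 2.748 2.653
v 3.981 3.845 4.268
f 1 12 6
f 1 6 2
f 1 2 8
f 1 8 11
f 1 11 12
f 2 6 10
f 6 12 5
f 12 11 3
f 11 8 7
f 8 2 9
f 4 10 5
f 4 5 3
f 4 3 7
f 4 7 9
f 4 9 10
f 5 10 6
f 3 5 12
f 7 3 11
f 9 7 8
f 10 9 2
f 14 13 17
f 14 17 15
f 15 17 18
f 15 18 16
f 17 13 19
f 17 19 18
f 18 19 20
f 18 20 16
f 19 13 21
f 19 21 20
f 20 21 22
f 20 22 16
f 21 13 23
f 21 23 22
f 22 23 24
f 22 24 16
f 23 13 25
f 23 25 24
f 24 25 26
f 24 26 16
f 25 13 27
f 25 27 26
f 26 27 28
f 26 28 16
f 27 13 29
f 27 29 28
f 28 29 30
f 28 30 16
f 29 13 31
f 29 31 30
f 30 31 32
f 30 32 16
f 31 13 33
f 31 33 32
f 32 33 34
f 32 34 16
f 33 13 35
f 33 35 34
f 34 35 36
f 34 36 16
f 35 13 37
f 35 37 36
f 36 37 38
f 36 38 16
f 37 13 39
f 37 39 38
f 38 39 40
f 38 40 16
f 39 13 41
f 39 41 40
f 40 41 42
f 40 42 16
f 41 13 14
f 41 14 42
f 42 14 15
f 42 15 16
f 44 46 43
f 47 44 43
f 43 46 45
f 45 47 43
f 44 50 46
f 48 44 47
f 48 50 44
f 46 50 45
f 49 47 45
f 45 50 49
f 49 48 47
f 50 48 49



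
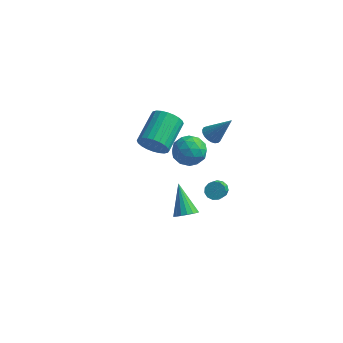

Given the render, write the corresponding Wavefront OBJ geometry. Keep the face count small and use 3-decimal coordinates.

v -3.304 1.758 -0.129
v -2.775 1.453 0.637
v -2.747 3.457 1.416
v -3.276 3.762 0.649
v -2.5 1.546 0.389
v -2.472 3.55 1.167
v -2.347 1.671 0.061
v -2.319 3.675 0.84
v -2.339 1.809 -0.295
v -2.312 3.813 0.483
v -2.479 1.94 -0.626
v -2.451 3.944 0.152
v -2.744 2.042 -0.882
v -2.716 4.046 -0.103
v -3.095 2.102 -1.023
v -3.067 4.106 -0.244
v -3.477 2.109 -1.027
v -3.449 4.113 -0.249
v -3.833 2.063 -0.896
v -3.805 4.067 -0.117
v -4.108 1.97 -0.647
v -4.08 3.974 0.131
v -4.261 1.845 -0.32
v -4.233 3.849 0.459
v -4.268 1.707 0.037
v -4.241 3.711 0.815
v -4.129 1.576 0.368
v -4.101 3.58 1.146
v -3.864 1.474 0.623
v -3.836 3.478 1.402
v -3.513 1.414 0.764
v -3.485 3.418 1.543
v -3.131 1.407 0.769
v -3.103 3.411 1.547
v -1.668 3.798 -1.296
v -0.88 3.144 -1.615
v -2.24 2.576 -0.205
v -1.452 1.922 -0.524
v -1.222 2.798 0.051
v -0.869 3.554 -0.624
v -2.251 2.166 -1.196
v -1.898 2.922 -1.871
v -1.24 2.136 -1.553
v -0.604 2.527 -0.783
v -2.516 3.193 -1.037
v -1.88 3.584 -0.267
v -1.224 3.578 -1.551
v -1.896 2.142 -0.269
v -1.761 2.657 0.069
v -1.298 2.273 -0.118
v -1.218 3.819 -0.969
v -0.754 3.435 -1.156
v -0.956 3.232 -0.177
v -2.366 2.285 -0.664
v -1.902 1.901 -0.851
v -1.822 3.447 -1.702
v -1.359 3.063 -1.889
v -2.164 2.488 -1.643
v -0.972 2.602 -1.703
v -1.308 1.883 -1.061
v -1.778 2.027 -1.456
v -1.57 2.471 -1.853
v -0.599 2.831 -1.25
v -0.935 2.113 -0.608
v -0.8 2.628 -0.271
v -0.592 3.072 -0.667
v -0.81 2.239 -1.213
v -2.185 3.607 -1.212
v -2.521 2.889 -0.57
v -2.528 2.648 -1.153
v -2.32 3.092 -1.549
v -1.812 3.837 -0.759
v -2.148 3.118 -0.117
v -1.55 3.249 0.033
v -1.342 3.693 -0.364
v -2.31 3.481 -0.607
v 1.283 -4.426 1.082
v 1.891 -4.343 1.398
v 0.417 -3.394 2.478
v 1.871 -4.084 1.194
v 1.717 -3.903 0.965
v 1.463 -3.842 0.762
v 1.168 -3.915 0.633
v 0.899 -4.105 0.607
v 0.718 -4.368 0.689
v 0.667 -4.645 0.862
v 0.756 -4.872 1.085
v 0.966 -4.996 1.307
v 1.249 -4.99 1.478
v 1.539 -4.855 1.558
v 1.771 -4.621 1.529
v 1.552 -0.6 -0.149
v 2.113 -0.457 -0.127
v 2.33 -1.437 0.731
v 1.768 -1.58 0.709
v 1.965 -0.284 0.108
v 2.181 -1.264 0.965
v 1.685 -0.212 0.261
v 1.902 -1.192 1.119
v 1.363 -0.263 0.284
v 1.58 -1.243 1.142
v 1.101 -0.421 0.17
v 1.318 -1.401 1.027
v 0.982 -0.636 -0.046
v 1.199 -1.616 0.812
v 1.044 -0.839 -0.294
v 1.26 -1.819 0.564
v 1.267 -0.967 -0.496
v 1.483 -1.947 0.362
v 1.58 -0.978 -0.588
v 1.797 -1.958 0.27
v 1.885 -0.869 -0.54
v 2.101 -1.849 0.317
v 2.083 -0.675 -0.368
v 2.3 -1.655 0.489
v 0.138 1.908 1.978
v 0.432 2.383 1.664
v 1.202 2.192 3.402
v 0.234 2.511 1.787
v 0.019 2.536 1.942
v -0.175 2.452 2.104
v -0.315 2.274 2.243
v -0.376 2.032 2.337
v -0.349 1.77 2.369
v -0.237 1.531 2.333
v -0.06 1.357 2.236
v 0.151 1.279 2.094
v 0.36 1.309 1.932
v 0.53 1.443 1.778
v 0.633 1.658 1.658
v 0.65 1.916 1.594
v 0.579 2.172 1.596
f 2 1 5
f 2 5 3
f 3 5 6
f 3 6 4
f 5 1 7
f 5 7 6
f 6 7 8
f 6 8 4
f 7 1 9
f 7 9 8
f 8 9 10
f 8 10 4
f 9 1 11
f 9 11 10
f 10 11 12
f 10 12 4
f 11 1 13
f 11 13 12
f 12 13 14
f 12 14 4
f 13 1 15
f 13 15 14
f 14 15 16
f 14 16 4
f 15 1 17
f 15 17 16
f 16 17 18
f 16 18 4
f 17 1 19
f 17 19 18
f 18 19 20
f 18 20 4
f 19 1 21
f 19 21 20
f 20 21 22
f 20 22 4
f 21 1 23
f 21 23 22
f 22 23 24
f 22 24 4
f 23 1 25
f 23 25 24
f 24 25 26
f 24 26 4
f 25 1 27
f 25 27 26
f 26 27 28
f 26 28 4
f 27 1 29
f 27 29 28
f 28 29 30
f 28 30 4
f 29 1 31
f 29 31 30
f 30 31 32
f 30 32 4
f 31 1 33
f 31 33 32
f 32 33 34
f 32 34 4
f 33 1 2
f 33 2 34
f 34 2 3
f 34 3 4
f 35 72 51
f 72 46 75
f 51 75 40
f 72 75 51
f 35 51 47
f 51 40 52
f 47 52 36
f 51 52 47
f 35 47 56
f 47 36 57
f 56 57 42
f 47 57 56
f 35 56 68
f 56 42 71
f 68 71 45
f 56 71 68
f 35 68 72
f 68 45 76
f 72 76 46
f 68 76 72
f 36 52 63
f 52 40 66
f 63 66 44
f 52 66 63
f 40 75 53
f 75 46 74
f 53 74 39
f 75 74 53
f 46 76 73
f 76 45 69
f 73 69 37
f 76 69 73
f 45 71 70
f 71 42 58
f 70 58 41
f 71 58 70
f 42 57 62
f 57 36 59
f 62 59 43
f 57 59 62
f 38 64 50
f 64 44 65
f 50 65 39
f 64 65 50
f 38 50 48
f 50 39 49
f 48 49 37
f 50 49 48
f 38 48 55
f 48 37 54
f 55 54 41
f 48 54 55
f 38 55 60
f 55 41 61
f 60 61 43
f 55 61 60
f 38 60 64
f 60 43 67
f 64 67 44
f 60 67 64
f 39 65 53
f 65 44 66
f 53 66 40
f 65 66 53
f 37 49 73
f 49 39 74
f 73 74 46
f 49 74 73
f 41 54 70
f 54 37 69
f 70 69 45
f 54 69 70
f 43 61 62
f 61 41 58
f 62 58 42
f 61 58 62
f 44 67 63
f 67 43 59
f 63 59 36
f 67 59 63
f 78 77 80
f 78 80 79
f 80 77 81
f 80 81 79
f 81 77 82
f 81 82 79
f 82 77 83
f 82 83 79
f 83 77 84
f 83 84 79
f 84 77 85
f 84 85 79
f 85 77 86
f 85 86 79
f 86 77 87
f 86 87 79
f 87 77 88
f 87 88 79
f 88 77 89
f 88 89 79
f 89 77 90
f 89 90 79
f 90 77 91
f 90 91 79
f 91 77 78
f 91 78 79
f 93 92 96
f 93 96 94
f 94 96 97
f 94 97 95
f 96 92 98
f 96 98 97
f 97 98 99
f 97 99 95
f 98 92 100
f 98 100 99
f 99 100 101
f 99 101 95
f 100 92 102
f 100 102 101
f 101 102 103
f 101 103 95
f 102 92 104
f 102 104 103
f 103 104 105
f 103 105 95
f 104 92 106
f 104 106 105
f 105 106 107
f 105 107 95
f 106 92 108
f 106 108 107
f 107 108 109
f 107 109 95
f 108 92 110
f 108 110 109
f 109 110 111
f 109 111 95
f 110 92 112
f 110 112 111
f 111 112 113
f 111 113 95
f 112 92 114
f 112 114 113
f 113 114 115
f 113 115 95
f 114 92 93
f 114 93 115
f 115 93 94
f 115 94 95
f 117 116 119
f 117 119 118
f 119 116 120
f 119 120 118
f 120 116 121
f 120 121 118
f 121 116 122
f 121 122 118
f 122 116 123
f 122 123 118
f 123 116 124
f 123 124 118
f 124 116 125
f 124 125 118
f 125 116 126
f 125 126 118
f 126 116 127
f 126 127 118
f 127 116 128
f 127 128 118
f 128 116 129
f 128 129 118
f 129 116 130
f 129 130 118
f 130 116 131
f 130 131 118
f 131 116 132
f 131 132 118
f 132 116 117
f 132 117 118



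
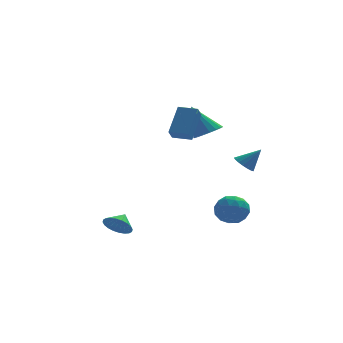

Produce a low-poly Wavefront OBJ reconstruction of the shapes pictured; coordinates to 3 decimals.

v 2.823 -3.41 0.683
v 3.313 -3.109 0.266
v 3.757 -3.47 1.737
v 3.16 -2.845 0.416
v 2.931 -2.71 0.627
v 2.676 -2.736 0.851
v 2.455 -2.916 1.036
v 2.319 -3.209 1.14
v 2.298 -3.549 1.14
v 2.397 -3.856 1.034
v 2.594 -4.061 0.848
v 2.843 -4.117 0.624
v 3.088 -4.011 0.414
v 3.272 -3.768 0.265
v 3.353 -3.442 0.211
v -3.887 -1.88 -4.04
v -3.462 -1.602 -4.783
v -3.353 -1.2 -3.48
v -3.74 -1.387 -4.778
v -4.04 -1.247 -4.662
v -4.317 -1.203 -4.45
v -4.528 -1.263 -4.176
v -4.642 -1.416 -3.881
v -4.641 -1.64 -3.611
v -4.526 -1.9 -3.406
v -4.313 -2.158 -3.297
v -4.035 -2.372 -3.302
v -3.735 -2.512 -3.419
v -3.458 -2.556 -3.63
v -3.246 -2.497 -3.904
v -3.133 -2.343 -4.199
v -3.133 -2.119 -4.469
v -3.249 -1.859 -4.674
v 1.851 1.321 1.581
v 2.519 1.982 1.555
v 1.049 2.199 3.359
v 2.182 2.16 1.316
v 1.769 2.145 1.137
v 1.376 1.942 1.059
v 1.091 1.596 1.102
v 0.98 1.187 1.253
v 1.069 0.809 1.48
v 1.338 0.548 1.73
v 1.723 0.464 1.946
v 2.139 0.577 2.078
v 2.488 0.859 2.096
v 2.692 1.248 1.996
v 2.703 1.653 1.801
v -1.151 -2.474 3.03
v -0.402 -1.294 4.488
v -0.849 -1.923 2.429
v -0.1 -0.743 3.887
v -0.16 -3.057 2.993
v 0.589 -1.877 4.451
v 0.142 -2.506 2.392
v 0.891 -1.326 3.85
v 1.713 -2.145 -2.423
v 2.692 -1.745 -2.33
v 2.168 -2.915 -3.89
v 3.147 -2.515 -3.797
v 2.813 -3.264 -3.123
v 2.532 -2.789 -2.216
v 2.328 -1.871 -4.004
v 2.047 -1.396 -3.097
v 3.072 -1.576 -3.307
v 3.372 -2.437 -2.762
v 1.488 -2.223 -3.458
v 1.788 -3.084 -2.913
v 2.163 -1.877 -2.247
v 2.697 -2.783 -3.973
v 2.501 -3.223 -3.576
v 3.077 -2.988 -3.521
v 2.069 -2.491 -2.181
v 2.644 -2.256 -2.126
v 2.715 -3.149 -2.592
v 2.216 -2.404 -4.094
v 2.791 -2.169 -4.039
v 1.783 -1.672 -2.699
v 2.359 -1.437 -2.644
v 2.145 -1.511 -3.628
v 2.962 -1.543 -2.767
v 3.229 -1.995 -3.63
v 2.747 -1.617 -3.751
v 2.582 -1.337 -3.218
v 3.138 -2.049 -2.447
v 3.405 -2.501 -3.309
v 3.209 -2.942 -2.913
v 3.044 -2.662 -2.38
v 3.361 -1.949 -3.021
v 1.455 -2.159 -2.911
v 1.722 -2.611 -3.773
v 1.816 -1.998 -3.84
v 1.651 -1.718 -3.307
v 1.631 -2.665 -2.59
v 1.898 -3.117 -3.453
v 2.278 -3.323 -3.002
v 2.113 -3.043 -2.469
v 1.499 -2.711 -3.199
f 2 1 4
f 2 4 3
f 4 1 5
f 4 5 3
f 5 1 6
f 5 6 3
f 6 1 7
f 6 7 3
f 7 1 8
f 7 8 3
f 8 1 9
f 8 9 3
f 9 1 10
f 9 10 3
f 10 1 11
f 10 11 3
f 11 1 12
f 11 12 3
f 12 1 13
f 12 13 3
f 13 1 14
f 13 14 3
f 14 1 15
f 14 15 3
f 15 1 2
f 15 2 3
f 17 16 19
f 17 19 18
f 19 16 20
f 19 20 18
f 20 16 21
f 20 21 18
f 21 16 22
f 21 22 18
f 22 16 23
f 22 23 18
f 23 16 24
f 23 24 18
f 24 16 25
f 24 25 18
f 25 16 26
f 25 26 18
f 26 16 27
f 26 27 18
f 27 16 28
f 27 28 18
f 28 16 29
f 28 29 18
f 29 16 30
f 29 30 18
f 30 16 31
f 30 31 18
f 31 16 32
f 31 32 18
f 32 16 33
f 32 33 18
f 33 16 17
f 33 17 18
f 35 34 37
f 35 37 36
f 37 34 38
f 37 38 36
f 38 34 39
f 38 39 36
f 39 34 40
f 39 40 36
f 40 34 41
f 40 41 36
f 41 34 42
f 41 42 36
f 42 34 43
f 42 43 36
f 43 34 44
f 43 44 36
f 44 34 45
f 44 45 36
f 45 34 46
f 45 46 36
f 46 34 47
f 46 47 36
f 47 34 48
f 47 48 36
f 48 34 35
f 48 35 36
f 50 52 49
f 53 50 49
f 49 52 51
f 51 53 49
f 50 56 52
f 54 50 53
f 54 56 50
f 52 56 51
f 55 53 51
f 51 56 55
f 55 54 53
f 56 54 55
f 57 94 73
f 94 68 97
f 73 97 62
f 94 97 73
f 57 73 69
f 73 62 74
f 69 74 58
f 73 74 69
f 57 69 78
f 69 58 79
f 78 79 64
f 69 79 78
f 57 78 90
f 78 64 93
f 90 93 67
f 78 93 90
f 57 90 94
f 90 67 98
f 94 98 68
f 90 98 94
f 58 74 85
f 74 62 88
f 85 88 66
f 74 88 85
f 62 97 75
f 97 68 96
f 75 96 61
f 97 96 75
f 68 98 95
f 98 67 91
f 95 91 59
f 98 91 95
f 67 93 92
f 93 64 80
f 92 80 63
f 93 80 92
f 64 79 84
f 79 58 81
f 84 81 65
f 79 81 84
f 60 86 72
f 86 66 87
f 72 87 61
f 86 87 72
f 60 72 70
f 72 61 71
f 70 71 59
f 72 71 70
f 60 70 77
f 70 59 76
f 77 76 63
f 70 76 77
f 60 77 82
f 77 63 83
f 82 83 65
f 77 83 82
f 60 82 86
f 82 65 89
f 86 89 66
f 82 89 86
f 61 87 75
f 87 66 88
f 75 88 62
f 87 88 75
f 59 71 95
f 71 61 96
f 95 96 68
f 71 96 95
f 63 76 92
f 76 59 91
f 92 91 67
f 76 91 92
f 65 83 84
f 83 63 80
f 84 80 64
f 83 80 84
f 66 89 85
f 89 65 81
f 85 81 58
f 89 81 85



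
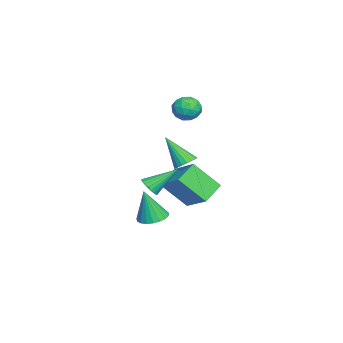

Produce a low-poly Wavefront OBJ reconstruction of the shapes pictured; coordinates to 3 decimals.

v -2.579 -0.132 3.623
v -2.22 0.467 4.145
v -1.58 0.113 2.655
v -1.221 0.712 3.177
v -1.186 -0.132 3.394
v -1.803 -0.284 3.992
v -1.997 0.864 2.808
v -2.614 0.712 3.406
v -1.86 1.083 3.642
v -1.359 0.467 4.004
v -2.441 0.113 2.796
v -1.94 -0.503 3.158
v -2.487 0.146 3.969
v -1.313 0.434 2.831
v -1.292 -0.062 2.958
v -1.081 0.29 3.265
v -2.242 -0.296 3.879
v -2.031 0.057 4.186
v -1.423 -0.296 3.744
v -1.769 0.523 2.614
v -1.558 0.876 2.921
v -2.719 0.29 3.535
v -2.508 0.642 3.842
v -2.377 0.876 3.056
v -2.065 0.86 3.98
v -1.478 1.004 3.411
v -1.934 1.093 3.194
v -2.297 1.004 3.546
v -1.77 0.498 4.193
v -1.183 0.642 3.624
v -1.162 0.146 3.751
v -1.525 0.057 4.103
v -1.558 0.86 3.897
v -2.617 -0.062 3.176
v -2.03 0.082 2.607
v -2.275 0.523 2.697
v -2.638 0.434 3.049
v -2.322 -0.424 3.389
v -1.735 -0.28 2.82
v -1.503 -0.424 3.254
v -1.866 -0.513 3.606
v -2.242 -0.28 2.903
v 3.46 -0.903 -0.042
v 4.048 -0.898 0.209
v 2.96 0.503 1.102
v 4.074 -0.736 0.021
v 4.007 -0.599 -0.176
v 3.856 -0.508 -0.353
v 3.645 -0.477 -0.483
v 3.406 -0.511 -0.546
v 3.175 -0.605 -0.532
v 2.987 -0.744 -0.444
v 2.871 -0.907 -0.294
v 2.845 -1.069 -0.106
v 2.912 -1.206 0.092
v 3.063 -1.297 0.269
v 3.274 -1.328 0.399
v 3.513 -1.294 0.461
v 3.745 -1.2 0.447
v 3.932 -1.061 0.359
v 0.25 -1.226 -3.791
v 1.109 -1.422 -3.915
v 0.43 -1.674 -1.829
v 1.123 -1.061 -3.834
v 0.987 -0.729 -3.745
v 0.723 -0.482 -3.664
v 0.377 -0.364 -3.605
v 0.009 -0.395 -3.578
v -0.317 -0.57 -3.588
v -0.545 -0.857 -3.633
v -0.636 -1.209 -3.705
v -0.574 -1.563 -3.792
v -0.369 -1.859 -3.879
v -0.057 -2.045 -3.95
v 0.307 -2.09 -3.994
v 0.662 -1.985 -4.003
v 0.946 -1.749 -3.975
v -0.919 0.392 -0.236
v -0.284 0.054 -0.251
v -1.521 -0.812 1.376
v -0.229 0.279 -0.062
v -0.294 0.524 0.097
v -0.467 0.747 0.198
v -0.718 0.908 0.225
v -1.003 0.98 0.172
v -1.275 0.95 0.048
v -1.484 0.824 -0.124
v -1.596 0.623 -0.316
v -1.591 0.383 -0.494
v -1.469 0.144 -0.627
v -1.253 -0.052 -0.693
v -0.978 -0.171 -0.679
v -0.694 -0.193 -0.589
v -0.448 -0.113 -0.438
v -4.445 -0.71 -2.345
v -3.152 0.495 -1.286
v -4.538 0.79 -3.938
v -3.245 1.995 -2.88
v -3.255 -1.375 -3.04
v -1.962 -0.17 -1.982
v -3.348 0.125 -4.634
v -2.055 1.33 -3.575
f 1 38 17
f 38 12 41
f 17 41 6
f 38 41 17
f 1 17 13
f 17 6 18
f 13 18 2
f 17 18 13
f 1 13 22
f 13 2 23
f 22 23 8
f 13 23 22
f 1 22 34
f 22 8 37
f 34 37 11
f 22 37 34
f 1 34 38
f 34 11 42
f 38 42 12
f 34 42 38
f 2 18 29
f 18 6 32
f 29 32 10
f 18 32 29
f 6 41 19
f 41 12 40
f 19 40 5
f 41 40 19
f 12 42 39
f 42 11 35
f 39 35 3
f 42 35 39
f 11 37 36
f 37 8 24
f 36 24 7
f 37 24 36
f 8 23 28
f 23 2 25
f 28 25 9
f 23 25 28
f 4 30 16
f 30 10 31
f 16 31 5
f 30 31 16
f 4 16 14
f 16 5 15
f 14 15 3
f 16 15 14
f 4 14 21
f 14 3 20
f 21 20 7
f 14 20 21
f 4 21 26
f 21 7 27
f 26 27 9
f 21 27 26
f 4 26 30
f 26 9 33
f 30 33 10
f 26 33 30
f 5 31 19
f 31 10 32
f 19 32 6
f 31 32 19
f 3 15 39
f 15 5 40
f 39 40 12
f 15 40 39
f 7 20 36
f 20 3 35
f 36 35 11
f 20 35 36
f 9 27 28
f 27 7 24
f 28 24 8
f 27 24 28
f 10 33 29
f 33 9 25
f 29 25 2
f 33 25 29
f 44 43 46
f 44 46 45
f 46 43 47
f 46 47 45
f 47 43 48
f 47 48 45
f 48 43 49
f 48 49 45
f 49 43 50
f 49 50 45
f 50 43 51
f 50 51 45
f 51 43 52
f 51 52 45
f 52 43 53
f 52 53 45
f 53 43 54
f 53 54 45
f 54 43 55
f 54 55 45
f 55 43 56
f 55 56 45
f 56 43 57
f 56 57 45
f 57 43 58
f 57 58 45
f 58 43 59
f 58 59 45
f 59 43 60
f 59 60 45
f 60 43 44
f 60 44 45
f 62 61 64
f 62 64 63
f 64 61 65
f 64 65 63
f 65 61 66
f 65 66 63
f 66 61 67
f 66 67 63
f 67 61 68
f 67 68 63
f 68 61 69
f 68 69 63
f 69 61 70
f 69 70 63
f 70 61 71
f 70 71 63
f 71 61 72
f 71 72 63
f 72 61 73
f 72 73 63
f 73 61 74
f 73 74 63
f 74 61 75
f 74 75 63
f 75 61 76
f 75 76 63
f 76 61 77
f 76 77 63
f 77 61 62
f 77 62 63
f 79 78 81
f 79 81 80
f 81 78 82
f 81 82 80
f 82 78 83
f 82 83 80
f 83 78 84
f 83 84 80
f 84 78 85
f 84 85 80
f 85 78 86
f 85 86 80
f 86 78 87
f 86 87 80
f 87 78 88
f 87 88 80
f 88 78 89
f 88 89 80
f 89 78 90
f 89 90 80
f 90 78 91
f 90 91 80
f 91 78 92
f 91 92 80
f 92 78 93
f 92 93 80
f 93 78 94
f 93 94 80
f 94 78 79
f 94 79 80
f 96 98 95
f 99 96 95
f 95 98 97
f 97 99 95
f 96 102 98
f 100 96 99
f 100 102 96
f 98 102 97
f 101 99 97
f 97 102 101
f 101 100 99
f 102 100 101



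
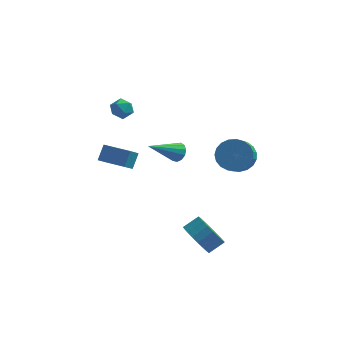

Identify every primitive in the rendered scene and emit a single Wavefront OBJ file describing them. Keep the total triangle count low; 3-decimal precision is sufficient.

v 0.885 -2.608 -4.114
v 1.403 -2.391 -5.001
v 2.134 -1.895 -4.453
v 1.615 -2.112 -3.566
v 1.14 -2.045 -4.963
v 1.87 -1.549 -4.415
v 0.832 -1.797 -4.778
v 1.563 -1.3 -4.23
v 0.533 -1.688 -4.479
v 1.264 -1.192 -3.93
v 0.296 -1.739 -4.116
v 1.027 -1.243 -3.568
v 0.16 -1.94 -3.753
v 0.891 -1.444 -3.205
v 0.149 -2.256 -3.453
v 0.88 -1.76 -2.904
v 0.266 -2.634 -3.267
v 0.997 -2.137 -2.718
v 0.489 -3.007 -3.227
v 1.22 -2.51 -2.678
v 0.781 -3.311 -3.341
v 1.512 -2.814 -2.792
v 1.091 -3.493 -3.589
v 1.822 -2.997 -3.04
v 1.365 -3.523 -3.927
v 2.096 -3.026 -3.378
v 1.556 -3.394 -4.298
v 2.287 -2.898 -3.749
v 1.631 -3.13 -4.637
v 2.362 -2.633 -4.088
v 1.577 -2.775 -4.886
v 2.308 -2.279 -4.337
v -3.998 -3.485 2.229
v -3.802 -2.87 2.98
v -3.713 -2.863 1.645
v -3.516 -2.248 2.396
v -2.524 -4.072 2.324
v -2.327 -3.457 3.075
v -2.238 -3.45 1.74
v -2.042 -2.835 2.491
v 2.197 3.862 -2.035
v 3.005 4.234 -1.459
v 2.912 3.311 -0.73
v 2.103 2.938 -1.305
v 2.658 4.424 -1.264
v 2.565 3.501 -0.534
v 2.232 4.516 -1.201
v 2.138 3.593 -0.472
v 1.799 4.495 -1.283
v 1.706 3.572 -0.554
v 1.435 4.365 -1.495
v 1.342 3.442 -0.766
v 1.203 4.147 -1.8
v 1.11 3.224 -1.071
v 1.143 3.88 -2.146
v 1.049 2.957 -1.417
v 1.265 3.61 -2.472
v 1.171 2.687 -1.743
v 1.548 3.384 -2.723
v 1.454 2.461 -1.994
v 1.943 3.24 -2.855
v 1.849 2.317 -2.125
v 2.382 3.203 -2.844
v 2.288 2.28 -2.115
v 2.789 3.281 -2.694
v 2.696 2.357 -1.965
v 3.094 3.458 -2.43
v 3 2.535 -1.701
v 3.243 3.706 -2.097
v 3.15 2.783 -1.368
v 3.212 3.98 -1.754
v 3.118 3.057 -1.025
v -3.574 2.408 1.782
v -3.156 1.993 2.187
v -4.464 2.207 2.493
v -4.046 1.792 2.898
v -3.936 2.498 2.877
v -3.386 2.622 2.438
v -4.234 1.578 2.242
v -3.684 1.702 1.803
v -3.564 1.48 2.472
v -3.38 2.049 2.864
v -4.24 2.151 1.816
v -4.056 2.72 2.208
v -0.06 -2.688 2.701
v 0.26 -2.583 3.197
v -1.38 -3.772 3.779
v 0.035 -2.332 3.174
v -0.22 -2.194 3.001
v -0.425 -2.213 2.732
v -0.513 -2.382 2.453
v -0.458 -2.649 2.253
v -0.276 -2.928 2.195
v -0.026 -3.131 2.297
v 0.213 -3.193 2.528
v 0.366 -3.095 2.813
v 0.383 -2.868 3.062
f 2 1 5
f 2 5 3
f 3 5 6
f 3 6 4
f 5 1 7
f 5 7 6
f 6 7 8
f 6 8 4
f 7 1 9
f 7 9 8
f 8 9 10
f 8 10 4
f 9 1 11
f 9 11 10
f 10 11 12
f 10 12 4
f 11 1 13
f 11 13 12
f 12 13 14
f 12 14 4
f 13 1 15
f 13 15 14
f 14 15 16
f 14 16 4
f 15 1 17
f 15 17 16
f 16 17 18
f 16 18 4
f 17 1 19
f 17 19 18
f 18 19 20
f 18 20 4
f 19 1 21
f 19 21 20
f 20 21 22
f 20 22 4
f 21 1 23
f 21 23 22
f 22 23 24
f 22 24 4
f 23 1 25
f 23 25 24
f 24 25 26
f 24 26 4
f 25 1 27
f 25 27 26
f 26 27 28
f 26 28 4
f 27 1 29
f 27 29 28
f 28 29 30
f 28 30 4
f 29 1 31
f 29 31 30
f 30 31 32
f 30 32 4
f 31 1 2
f 31 2 32
f 32 2 3
f 32 3 4
f 34 36 33
f 37 34 33
f 33 36 35
f 35 37 33
f 34 40 36
f 38 34 37
f 38 40 34
f 36 40 35
f 39 37 35
f 35 40 39
f 39 38 37
f 40 38 39
f 42 41 45
f 42 45 43
f 43 45 46
f 43 46 44
f 45 41 47
f 45 47 46
f 46 47 48
f 46 48 44
f 47 41 49
f 47 49 48
f 48 49 50
f 48 50 44
f 49 41 51
f 49 51 50
f 50 51 52
f 50 52 44
f 51 41 53
f 51 53 52
f 52 53 54
f 52 54 44
f 53 41 55
f 53 55 54
f 54 55 56
f 54 56 44
f 55 41 57
f 55 57 56
f 56 57 58
f 56 58 44
f 57 41 59
f 57 59 58
f 58 59 60
f 58 60 44
f 59 41 61
f 59 61 60
f 60 61 62
f 60 62 44
f 61 41 63
f 61 63 62
f 62 63 64
f 62 64 44
f 63 41 65
f 63 65 64
f 64 65 66
f 64 66 44
f 65 41 67
f 65 67 66
f 66 67 68
f 66 68 44
f 67 41 69
f 67 69 68
f 68 69 70
f 68 70 44
f 69 41 71
f 69 71 70
f 70 71 72
f 70 72 44
f 71 41 42
f 71 42 72
f 72 42 43
f 72 43 44
f 73 84 78
f 73 78 74
f 73 74 80
f 73 80 83
f 73 83 84
f 74 78 82
f 78 84 77
f 84 83 75
f 83 80 79
f 80 74 81
f 76 82 77
f 76 77 75
f 76 75 79
f 76 79 81
f 76 81 82
f 77 82 78
f 75 77 84
f 79 75 83
f 81 79 80
f 82 81 74
f 86 85 88
f 86 88 87
f 88 85 89
f 88 89 87
f 89 85 90
f 89 90 87
f 90 85 91
f 90 91 87
f 91 85 92
f 91 92 87
f 92 85 93
f 92 93 87
f 93 85 94
f 93 94 87
f 94 85 95
f 94 95 87
f 95 85 96
f 95 96 87
f 96 85 97
f 96 97 87
f 97 85 86
f 97 86 87



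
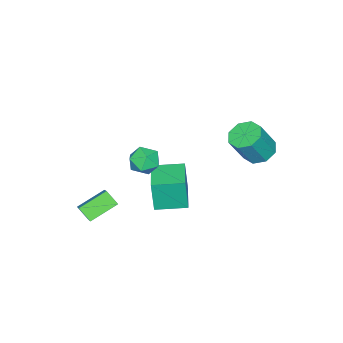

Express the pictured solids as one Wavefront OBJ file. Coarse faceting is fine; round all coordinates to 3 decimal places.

v -4.413 3.082 0.89
v -3.836 3.786 0.754
v -2.991 3.403 2.355
v -3.567 2.698 2.49
v -4.416 3.976 1.106
v -3.571 3.593 2.706
v -4.994 3.642 1.331
v -4.149 3.259 2.931
v -5.231 2.98 1.298
v -4.386 2.597 2.898
v -4.989 2.377 1.025
v -4.144 1.994 2.626
v -4.409 2.187 0.674
v -3.564 1.804 2.274
v -3.831 2.521 0.449
v -2.986 2.138 2.049
v -3.594 3.183 0.482
v -2.749 2.8 2.082
v 2.064 -2.712 -2.408
v 2.01 -3.403 -1.773
v 0.757 -1.977 -1.719
v 0.703 -2.668 -1.084
v 2.897 -2.012 -1.576
v 2.843 -2.703 -0.941
v 1.59 -1.277 -0.887
v 1.536 -1.968 -0.252
v 1 0.624 3.496
v 1.574 1.038 2.987
v 1.466 -0.618 3.013
v 2.04 -0.204 2.504
v 2.141 -0.197 3.37
v 1.853 0.571 3.669
v 1.187 -0.151 2.331
v 0.899 0.617 2.63
v 1.69 0.559 2.266
v 2.28 0.531 2.909
v 0.76 -0.111 3.091
v 1.35 -0.139 3.734
v 0.576 0.147 0.116
v 0.588 -0.019 1.868
v -0.29 1.497 0.249
v -0.279 1.331 2.002
v 2.119 1.129 0.198
v 2.13 0.963 1.951
v 1.252 2.479 0.332
v 1.264 2.313 2.084
f 2 1 5
f 2 5 3
f 3 5 6
f 3 6 4
f 5 1 7
f 5 7 6
f 6 7 8
f 6 8 4
f 7 1 9
f 7 9 8
f 8 9 10
f 8 10 4
f 9 1 11
f 9 11 10
f 10 11 12
f 10 12 4
f 11 1 13
f 11 13 12
f 12 13 14
f 12 14 4
f 13 1 15
f 13 15 14
f 14 15 16
f 14 16 4
f 15 1 17
f 15 17 16
f 16 17 18
f 16 18 4
f 17 1 2
f 17 2 18
f 18 2 3
f 18 3 4
f 20 22 19
f 23 20 19
f 19 22 21
f 21 23 19
f 20 26 22
f 24 20 23
f 24 26 20
f 22 26 21
f 25 23 21
f 21 26 25
f 25 24 23
f 26 24 25
f 27 38 32
f 27 32 28
f 27 28 34
f 27 34 37
f 27 37 38
f 28 32 36
f 32 38 31
f 38 37 29
f 37 34 33
f 34 28 35
f 30 36 31
f 30 31 29
f 30 29 33
f 30 33 35
f 30 35 36
f 31 36 32
f 29 31 38
f 33 29 37
f 35 33 34
f 36 35 28
f 40 42 39
f 43 40 39
f 39 42 41
f 41 43 39
f 40 46 42
f 44 40 43
f 44 46 40
f 42 46 41
f 45 43 41
f 41 46 45
f 45 44 43
f 46 44 45

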